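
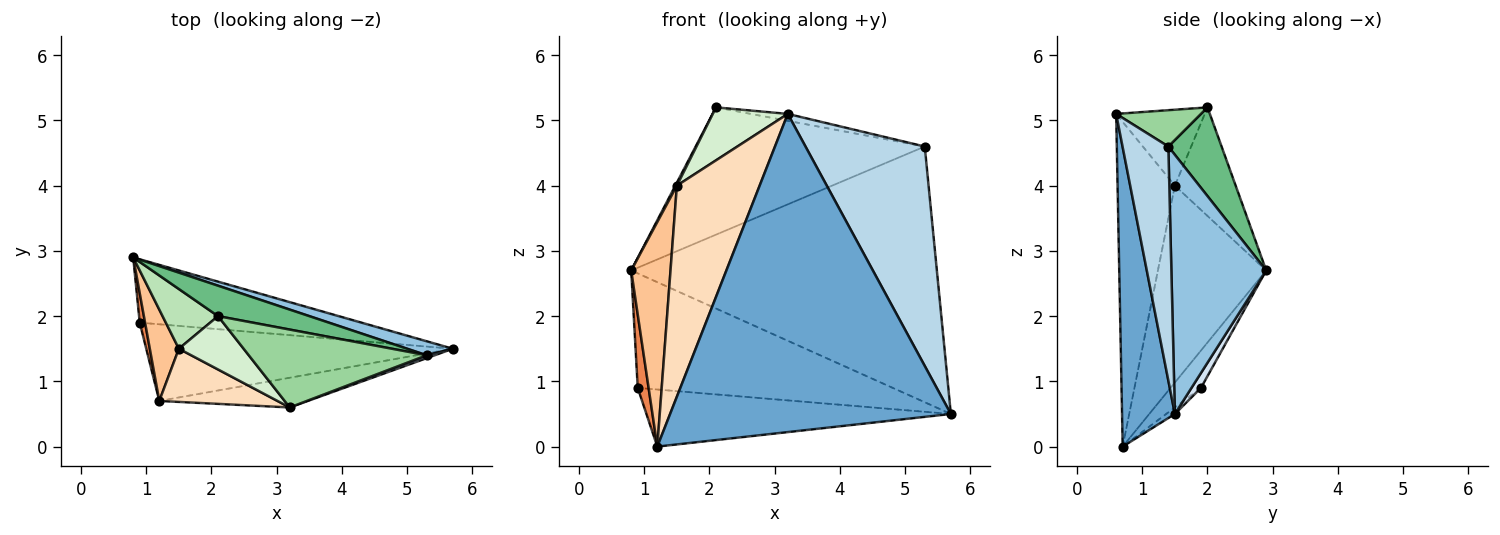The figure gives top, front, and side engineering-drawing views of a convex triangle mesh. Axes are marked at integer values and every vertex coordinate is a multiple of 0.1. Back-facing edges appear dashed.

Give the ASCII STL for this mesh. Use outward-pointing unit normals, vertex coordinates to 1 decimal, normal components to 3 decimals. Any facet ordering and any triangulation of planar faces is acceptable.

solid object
 facet normal 0.184 -0.979 -0.091
  outer loop
   vertex 3.2 0.6 5.1
   vertex 1.2 0.7 0.0
   vertex 5.7 1.5 0.5
  endloop
 endfacet
 facet normal 0.296 0.954 0.052
  outer loop
   vertex 5.3 1.4 4.6
   vertex 5.7 1.5 0.5
   vertex 0.8 2.9 2.7
  endloop
 endfacet
 facet normal 0.359 -0.933 0.012
  outer loop
   vertex 5.3 1.4 4.6
   vertex 3.2 0.6 5.1
   vertex 5.7 1.5 0.5
  endloop
 endfacet
 facet normal 0.033 0.874 -0.484
  outer loop
   vertex 0.9 1.9 0.9
   vertex 0.8 2.9 2.7
   vertex 5.7 1.5 0.5
  endloop
 endfacet
 facet normal -0.933 -0.333 0.133
  outer loop
   vertex 0.9 1.9 0.9
   vertex 1.2 0.7 0.0
   vertex 0.8 2.9 2.7
  endloop
 endfacet
 facet normal -0.017 0.597 -0.802
  outer loop
   vertex 0.9 1.9 0.9
   vertex 5.7 1.5 0.5
   vertex 1.2 0.7 0.0
  endloop
 endfacet
 facet normal -0.931 -0.338 0.137
  outer loop
   vertex 1.5 1.5 4.0
   vertex 0.8 2.9 2.7
   vertex 1.2 0.7 0.0
  endloop
 endfacet
 facet normal -0.557 -0.805 0.203
  outer loop
   vertex 1.5 1.5 4.0
   vertex 1.2 0.7 0.0
   vertex 3.2 0.6 5.1
  endloop
 endfacet
 facet normal 0.220 0.949 0.227
  outer loop
   vertex 2.1 2.0 5.2
   vertex 5.3 1.4 4.6
   vertex 0.8 2.9 2.7
  endloop
 endfacet
 facet normal 0.199 0.087 0.976
  outer loop
   vertex 2.1 2.0 5.2
   vertex 3.2 0.6 5.1
   vertex 5.3 1.4 4.6
  endloop
 endfacet
 facet normal -0.890 -0.023 0.455
  outer loop
   vertex 2.1 2.0 5.2
   vertex 0.8 2.9 2.7
   vertex 1.5 1.5 4.0
  endloop
 endfacet
 facet normal -0.640 -0.542 0.545
  outer loop
   vertex 2.1 2.0 5.2
   vertex 1.5 1.5 4.0
   vertex 3.2 0.6 5.1
  endloop
 endfacet
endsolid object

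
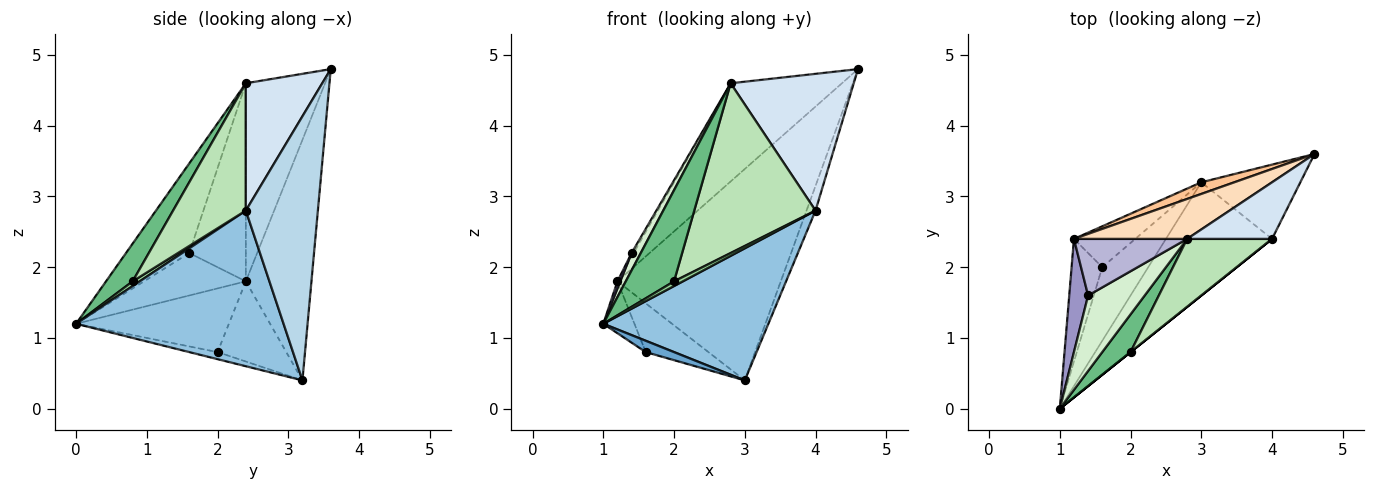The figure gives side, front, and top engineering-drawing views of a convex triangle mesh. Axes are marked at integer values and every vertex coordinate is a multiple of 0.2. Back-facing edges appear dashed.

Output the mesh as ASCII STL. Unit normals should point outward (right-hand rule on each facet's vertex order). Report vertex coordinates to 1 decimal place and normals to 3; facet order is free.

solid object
 facet normal -0.150 -0.150 -0.977
  outer loop
   vertex 1.6 2.0 0.8
   vertex 3.0 3.2 0.4
   vertex 1.0 0.0 1.2
  endloop
 endfacet
 facet normal 0.690 -0.549 -0.471
  outer loop
   vertex 4.0 2.4 2.8
   vertex 1.0 0.0 1.2
   vertex 3.0 3.2 0.4
  endloop
 endfacet
 facet normal 0.930 0.116 -0.349
  outer loop
   vertex 4.0 2.4 2.8
   vertex 3.0 3.2 0.4
   vertex 4.6 3.6 4.8
  endloop
 endfacet
 facet normal 0.498 -0.802 0.332
  outer loop
   vertex 4.0 2.4 2.8
   vertex 4.6 3.6 4.8
   vertex 2.8 2.4 4.6
  endloop
 endfacet
 facet normal -0.886 0.181 -0.427
  outer loop
   vertex 1.2 2.4 1.8
   vertex 1.6 2.0 0.8
   vertex 1.0 0.0 1.2
  endloop
 endfacet
 facet normal -0.643 0.587 -0.492
  outer loop
   vertex 1.2 2.4 1.8
   vertex 3.0 3.2 0.4
   vertex 1.6 2.0 0.8
  endloop
 endfacet
 facet normal -0.372 0.927 0.051
  outer loop
   vertex 1.2 2.4 1.8
   vertex 4.6 3.6 4.8
   vertex 3.0 3.2 0.4
  endloop
 endfacet
 facet normal -0.550 0.773 0.315
  outer loop
   vertex 1.2 2.4 1.8
   vertex 2.8 2.4 4.6
   vertex 4.6 3.6 4.8
  endloop
 endfacet
 facet normal 0.454 -0.823 0.341
  outer loop
   vertex 2.0 0.8 1.8
   vertex 2.8 2.4 4.6
   vertex 1.0 0.0 1.2
  endloop
 endfacet
 facet normal 0.625 -0.781 0.000
  outer loop
   vertex 2.0 0.8 1.8
   vertex 1.0 0.0 1.2
   vertex 4.0 2.4 2.8
  endloop
 endfacet
 facet normal 0.487 -0.811 0.324
  outer loop
   vertex 2.0 0.8 1.8
   vertex 4.0 2.4 2.8
   vertex 2.8 2.4 4.6
  endloop
 endfacet
 facet normal -0.839 -0.121 0.530
  outer loop
   vertex 1.4 1.6 2.2
   vertex 1.0 0.0 1.2
   vertex 2.8 2.4 4.6
  endloop
 endfacet
 facet normal -0.914 -0.025 0.406
  outer loop
   vertex 1.4 1.6 2.2
   vertex 1.2 2.4 1.8
   vertex 1.0 0.0 1.2
  endloop
 endfacet
 facet normal -0.868 0.031 0.496
  outer loop
   vertex 1.4 1.6 2.2
   vertex 2.8 2.4 4.6
   vertex 1.2 2.4 1.8
  endloop
 endfacet
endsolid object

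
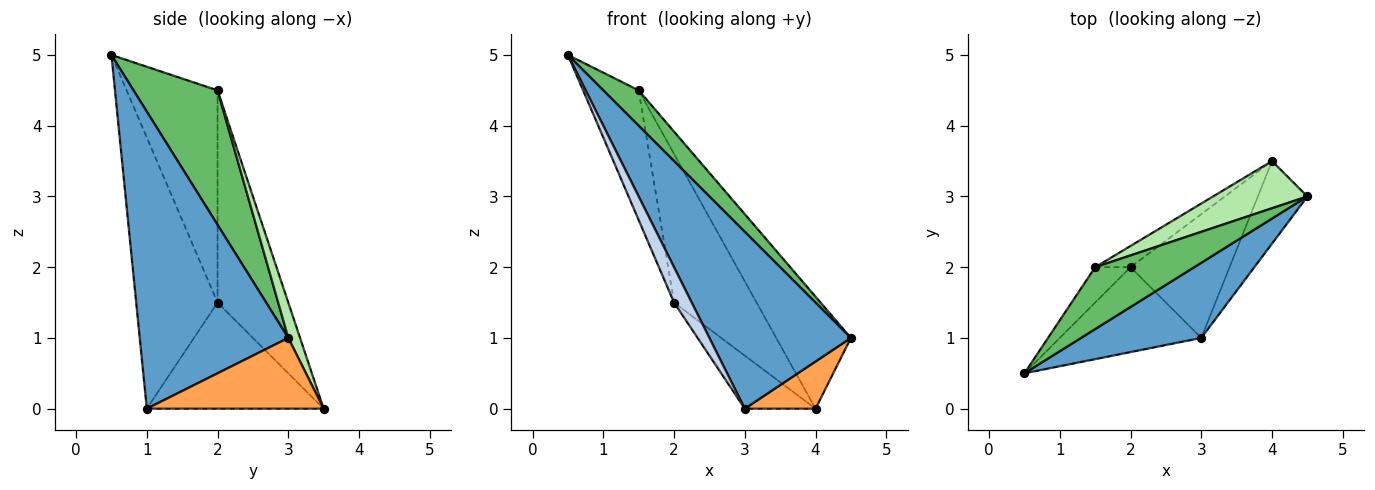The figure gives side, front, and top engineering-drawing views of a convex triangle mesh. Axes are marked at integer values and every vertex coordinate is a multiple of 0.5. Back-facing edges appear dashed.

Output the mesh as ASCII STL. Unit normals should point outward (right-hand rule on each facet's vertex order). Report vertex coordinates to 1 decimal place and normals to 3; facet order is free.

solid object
 facet normal 0.695 -0.662 0.281
  outer loop
   vertex 3.0 1.0 0.0
   vertex 4.5 3.0 1.0
   vertex 0.5 0.5 5.0
  endloop
 endfacet
 facet normal -0.871 -0.189 -0.454
  outer loop
   vertex 3.0 1.0 0.0
   vertex 0.5 0.5 5.0
   vertex 2.0 2.0 1.5
  endloop
 endfacet
 facet normal 0.778 -0.311 -0.545
  outer loop
   vertex 3.0 1.0 0.0
   vertex 4.0 3.5 0.0
   vertex 4.5 3.0 1.0
  endloop
 endfacet
 facet normal -0.702 0.281 -0.655
  outer loop
   vertex 3.0 1.0 0.0
   vertex 2.0 2.0 1.5
   vertex 4.0 3.5 0.0
  endloop
 endfacet
 facet normal 0.762 -0.321 0.562
  outer loop
   vertex 1.5 2.0 4.5
   vertex 0.5 0.5 5.0
   vertex 4.5 3.0 1.0
  endloop
 endfacet
 facet normal 0.144 0.912 0.384
  outer loop
   vertex 1.5 2.0 4.5
   vertex 4.5 3.0 1.0
   vertex 4.0 3.5 0.0
  endloop
 endfacet
 facet normal -0.845 0.516 -0.141
  outer loop
   vertex 1.5 2.0 4.5
   vertex 2.0 2.0 1.5
   vertex 0.5 0.5 5.0
  endloop
 endfacet
 facet normal -0.647 0.755 -0.108
  outer loop
   vertex 1.5 2.0 4.5
   vertex 4.0 3.5 0.0
   vertex 2.0 2.0 1.5
  endloop
 endfacet
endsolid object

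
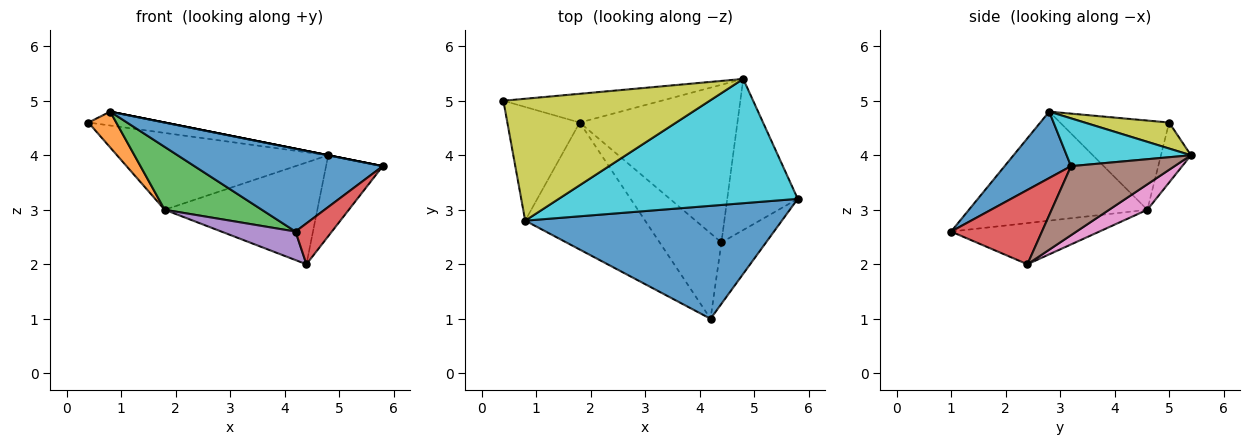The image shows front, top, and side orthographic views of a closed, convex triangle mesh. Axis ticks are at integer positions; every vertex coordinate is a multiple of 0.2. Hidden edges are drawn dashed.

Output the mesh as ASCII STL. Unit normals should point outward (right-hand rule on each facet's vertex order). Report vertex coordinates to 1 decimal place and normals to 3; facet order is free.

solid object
 facet normal 0.204 -0.579 0.789
  outer loop
   vertex 0.8 2.8 4.8
   vertex 4.2 1.0 2.6
   vertex 5.8 3.2 3.8
  endloop
 endfacet
 facet normal -0.762 -0.195 -0.618
  outer loop
   vertex 1.8 4.6 3.0
   vertex 0.8 2.8 4.8
   vertex 0.4 5.0 4.6
  endloop
 endfacet
 facet normal -0.632 -0.344 -0.695
  outer loop
   vertex 1.8 4.6 3.0
   vertex 4.2 1.0 2.6
   vertex 0.8 2.8 4.8
  endloop
 endfacet
 facet normal 0.811 -0.324 -0.487
  outer loop
   vertex 4.4 2.4 2.0
   vertex 5.8 3.2 3.8
   vertex 4.2 1.0 2.6
  endloop
 endfacet
 facet normal -0.535 -0.267 -0.802
  outer loop
   vertex 4.4 2.4 2.0
   vertex 4.2 1.0 2.6
   vertex 1.8 4.6 3.0
  endloop
 endfacet
 facet normal 0.653 0.358 -0.667
  outer loop
   vertex 4.8 5.4 4.0
   vertex 5.8 3.2 3.8
   vertex 4.4 2.4 2.0
  endloop
 endfacet
 facet normal 0.134 0.537 -0.833
  outer loop
   vertex 4.8 5.4 4.0
   vertex 4.4 2.4 2.0
   vertex 1.8 4.6 3.0
  endloop
 endfacet
 facet normal -0.132 0.928 -0.347
  outer loop
   vertex 4.8 5.4 4.0
   vertex 1.8 4.6 3.0
   vertex 0.4 5.0 4.6
  endloop
 endfacet
 facet normal 0.124 0.112 0.986
  outer loop
   vertex 4.8 5.4 4.0
   vertex 0.4 5.0 4.6
   vertex 0.8 2.8 4.8
  endloop
 endfacet
 facet normal 0.196 0.000 0.981
  outer loop
   vertex 4.8 5.4 4.0
   vertex 0.8 2.8 4.8
   vertex 5.8 3.2 3.8
  endloop
 endfacet
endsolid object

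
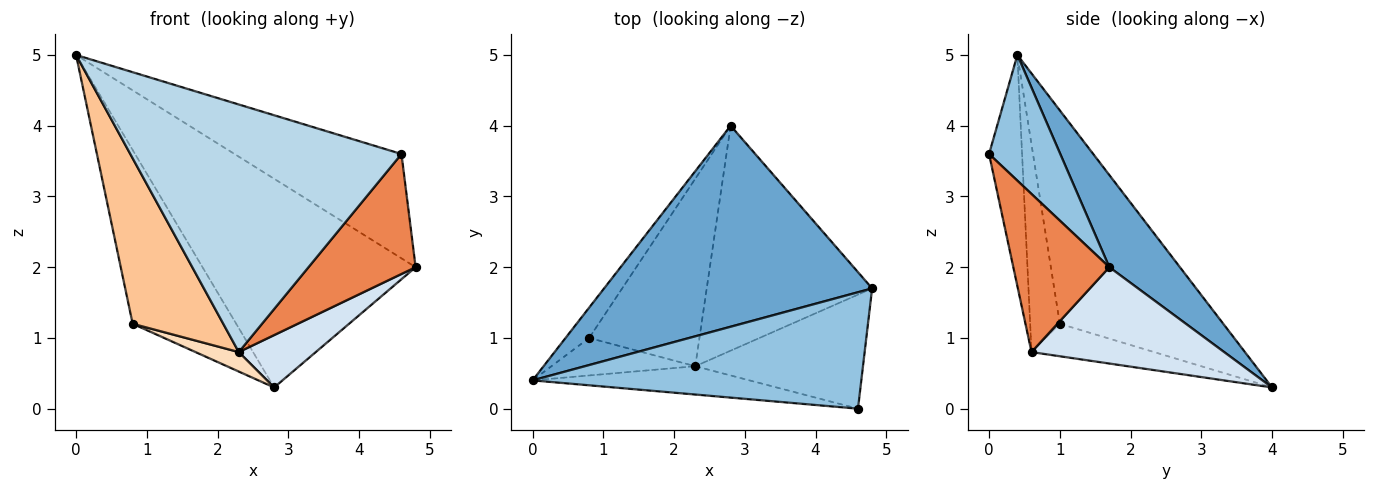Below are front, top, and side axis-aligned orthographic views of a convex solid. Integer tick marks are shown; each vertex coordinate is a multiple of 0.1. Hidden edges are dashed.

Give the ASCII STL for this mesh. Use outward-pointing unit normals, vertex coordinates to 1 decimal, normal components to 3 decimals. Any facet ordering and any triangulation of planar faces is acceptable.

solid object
 facet normal 0.232 0.701 0.675
  outer loop
   vertex 2.8 4.0 0.3
   vertex 0.0 0.4 5.0
   vertex 4.8 1.7 2.0
  endloop
 endfacet
 facet normal 0.274 0.642 0.716
  outer loop
   vertex 4.6 0.0 3.6
   vertex 4.8 1.7 2.0
   vertex 0.0 0.4 5.0
  endloop
 endfacet
 facet normal -0.120 -0.986 -0.113
  outer loop
   vertex 2.3 0.6 0.8
   vertex 4.6 0.0 3.6
   vertex 0.0 0.4 5.0
  endloop
 endfacet
 facet normal 0.493 -0.197 -0.847
  outer loop
   vertex 2.3 0.6 0.8
   vertex 2.8 4.0 0.3
   vertex 4.8 1.7 2.0
  endloop
 endfacet
 facet normal 0.545 -0.608 -0.578
  outer loop
   vertex 2.3 0.6 0.8
   vertex 4.8 1.7 2.0
   vertex 4.6 0.0 3.6
  endloop
 endfacet
 facet normal -0.841 0.533 -0.093
  outer loop
   vertex 0.8 1.0 1.2
   vertex 0.0 0.4 5.0
   vertex 2.8 4.0 0.3
  endloop
 endfacet
 facet normal -0.304 -0.929 -0.211
  outer loop
   vertex 0.8 1.0 1.2
   vertex 2.3 0.6 0.8
   vertex 0.0 0.4 5.0
  endloop
 endfacet
 facet normal -0.281 -0.099 -0.955
  outer loop
   vertex 0.8 1.0 1.2
   vertex 2.8 4.0 0.3
   vertex 2.3 0.6 0.8
  endloop
 endfacet
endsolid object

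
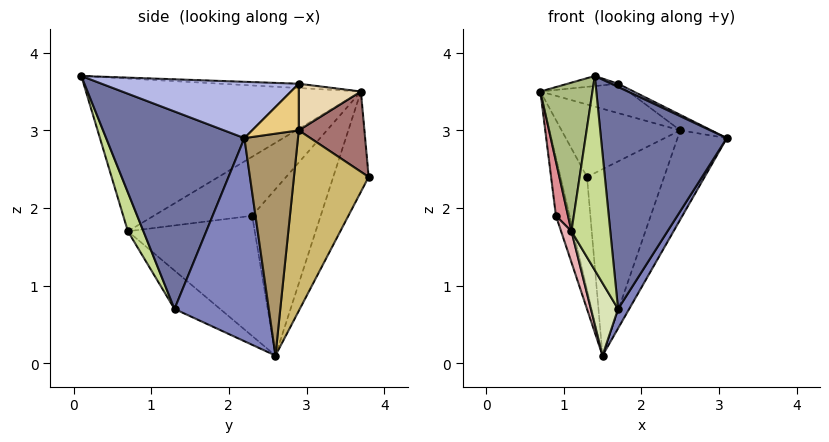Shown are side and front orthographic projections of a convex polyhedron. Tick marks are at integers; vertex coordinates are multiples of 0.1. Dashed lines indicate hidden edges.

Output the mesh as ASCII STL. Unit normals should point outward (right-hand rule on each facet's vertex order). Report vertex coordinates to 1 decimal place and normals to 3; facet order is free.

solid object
 facet normal 0.726 -0.661 -0.192
  outer loop
   vertex 1.7 1.3 0.7
   vertex 3.1 2.2 2.9
   vertex 1.4 0.1 3.7
  endloop
 endfacet
 facet normal 0.858 -0.101 -0.504
  outer loop
   vertex 1.7 1.3 0.7
   vertex 1.5 2.6 0.1
   vertex 3.1 2.2 2.9
  endloop
 endfacet
 facet normal -0.066 0.043 0.997
  outer loop
   vertex 1.7 2.9 3.6
   vertex 0.7 3.7 3.5
   vertex 1.4 0.1 3.7
  endloop
 endfacet
 facet normal 0.441 -0.015 0.897
  outer loop
   vertex 1.7 2.9 3.6
   vertex 1.4 0.1 3.7
   vertex 3.1 2.2 2.9
  endloop
 endfacet
 facet normal -0.748 0.560 -0.357
  outer loop
   vertex 1.3 3.8 2.4
   vertex 1.5 2.6 0.1
   vertex 0.7 3.7 3.5
  endloop
 endfacet
 facet normal -0.978 -0.185 0.091
  outer loop
   vertex 1.1 0.7 1.7
   vertex 1.4 0.1 3.7
   vertex 0.7 3.7 3.5
  endloop
 endfacet
 facet normal 0.352 -0.881 -0.317
  outer loop
   vertex 1.1 0.7 1.7
   vertex 1.7 1.3 0.7
   vertex 1.4 0.1 3.7
  endloop
 endfacet
 facet normal -0.663 -0.395 -0.635
  outer loop
   vertex 1.1 0.7 1.7
   vertex 1.5 2.6 0.1
   vertex 1.7 1.3 0.7
  endloop
 endfacet
 facet normal 0.700 0.644 -0.308
  outer loop
   vertex 2.5 2.9 3.0
   vertex 3.1 2.2 2.9
   vertex 1.5 2.6 0.1
  endloop
 endfacet
 facet normal 0.664 0.685 -0.300
  outer loop
   vertex 2.5 2.9 3.0
   vertex 1.5 2.6 0.1
   vertex 1.3 3.8 2.4
  endloop
 endfacet
 facet normal 0.557 0.371 0.743
  outer loop
   vertex 2.5 2.9 3.0
   vertex 1.7 2.9 3.6
   vertex 3.1 2.2 2.9
  endloop
 endfacet
 facet normal 0.457 0.648 0.610
  outer loop
   vertex 2.5 2.9 3.0
   vertex 0.7 3.7 3.5
   vertex 1.7 2.9 3.6
  endloop
 endfacet
 facet normal 0.458 0.827 0.325
  outer loop
   vertex 2.5 2.9 3.0
   vertex 1.3 3.8 2.4
   vertex 0.7 3.7 3.5
  endloop
 endfacet
 facet normal -0.941 0.188 -0.282
  outer loop
   vertex 0.9 2.3 1.9
   vertex 0.7 3.7 3.5
   vertex 1.5 2.6 0.1
  endloop
 endfacet
 facet normal -0.992 -0.122 -0.017
  outer loop
   vertex 0.9 2.3 1.9
   vertex 1.1 0.7 1.7
   vertex 0.7 3.7 3.5
  endloop
 endfacet
 facet normal -0.942 -0.077 -0.327
  outer loop
   vertex 0.9 2.3 1.9
   vertex 1.5 2.6 0.1
   vertex 1.1 0.7 1.7
  endloop
 endfacet
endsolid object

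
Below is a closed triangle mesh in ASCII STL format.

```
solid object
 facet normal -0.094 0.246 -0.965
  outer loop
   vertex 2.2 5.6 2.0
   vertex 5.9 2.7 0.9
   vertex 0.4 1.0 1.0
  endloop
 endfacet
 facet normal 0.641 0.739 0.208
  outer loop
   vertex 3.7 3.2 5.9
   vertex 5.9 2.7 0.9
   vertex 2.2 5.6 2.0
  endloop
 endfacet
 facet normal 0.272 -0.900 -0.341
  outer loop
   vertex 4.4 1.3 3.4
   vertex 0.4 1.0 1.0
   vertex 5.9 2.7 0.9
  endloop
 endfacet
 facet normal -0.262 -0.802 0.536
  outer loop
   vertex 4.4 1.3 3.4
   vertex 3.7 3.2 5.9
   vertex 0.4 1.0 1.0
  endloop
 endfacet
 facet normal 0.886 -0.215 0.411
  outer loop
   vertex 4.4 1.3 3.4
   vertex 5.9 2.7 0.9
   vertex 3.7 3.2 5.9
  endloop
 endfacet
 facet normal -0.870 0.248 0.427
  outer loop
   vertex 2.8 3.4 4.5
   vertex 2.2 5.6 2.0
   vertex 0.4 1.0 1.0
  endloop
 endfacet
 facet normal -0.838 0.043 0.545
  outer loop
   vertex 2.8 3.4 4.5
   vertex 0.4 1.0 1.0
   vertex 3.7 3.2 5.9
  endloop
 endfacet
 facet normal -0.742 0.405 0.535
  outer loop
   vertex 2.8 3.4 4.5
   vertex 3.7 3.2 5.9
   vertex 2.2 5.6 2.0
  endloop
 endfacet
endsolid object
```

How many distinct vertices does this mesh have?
6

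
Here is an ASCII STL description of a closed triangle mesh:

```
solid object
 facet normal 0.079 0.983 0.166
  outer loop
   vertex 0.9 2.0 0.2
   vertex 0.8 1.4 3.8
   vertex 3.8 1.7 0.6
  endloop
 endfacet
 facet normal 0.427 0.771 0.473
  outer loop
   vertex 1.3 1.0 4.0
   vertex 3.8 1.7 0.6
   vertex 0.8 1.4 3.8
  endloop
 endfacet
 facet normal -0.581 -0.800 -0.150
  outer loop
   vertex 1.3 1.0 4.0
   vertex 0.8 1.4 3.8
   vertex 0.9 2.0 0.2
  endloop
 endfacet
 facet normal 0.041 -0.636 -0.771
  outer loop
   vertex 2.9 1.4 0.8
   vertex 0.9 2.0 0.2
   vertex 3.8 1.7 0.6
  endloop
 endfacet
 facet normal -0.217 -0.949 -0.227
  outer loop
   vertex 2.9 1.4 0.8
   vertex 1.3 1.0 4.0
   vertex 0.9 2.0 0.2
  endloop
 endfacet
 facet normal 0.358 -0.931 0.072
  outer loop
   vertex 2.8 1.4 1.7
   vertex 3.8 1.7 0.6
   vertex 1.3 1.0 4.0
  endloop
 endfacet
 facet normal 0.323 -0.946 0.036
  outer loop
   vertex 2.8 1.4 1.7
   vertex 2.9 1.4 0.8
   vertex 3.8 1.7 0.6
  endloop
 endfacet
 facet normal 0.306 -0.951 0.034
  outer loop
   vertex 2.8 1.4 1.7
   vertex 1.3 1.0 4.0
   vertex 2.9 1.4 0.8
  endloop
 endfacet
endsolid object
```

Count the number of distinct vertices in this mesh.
6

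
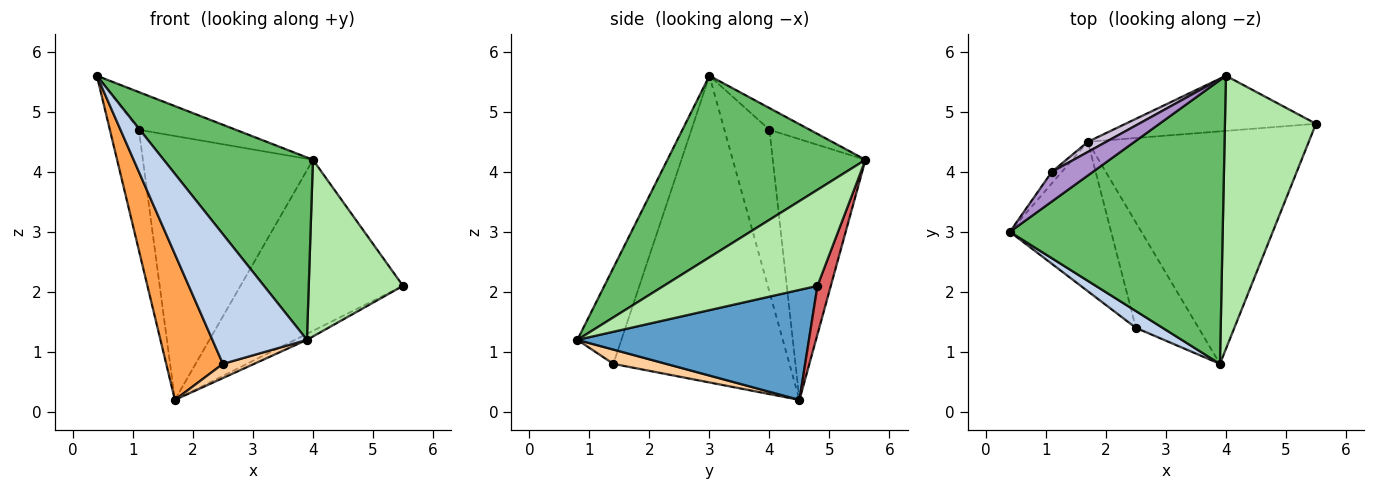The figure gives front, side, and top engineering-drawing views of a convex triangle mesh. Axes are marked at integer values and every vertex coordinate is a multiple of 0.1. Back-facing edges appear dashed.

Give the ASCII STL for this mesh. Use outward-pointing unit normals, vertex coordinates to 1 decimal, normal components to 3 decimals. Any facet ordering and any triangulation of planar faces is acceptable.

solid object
 facet normal 0.446 0.023 -0.895
  outer loop
   vertex 1.7 4.5 0.2
   vertex 5.5 4.8 2.1
   vertex 3.9 0.8 1.2
  endloop
 endfacet
 facet normal -0.419 -0.900 0.117
  outer loop
   vertex 2.5 1.4 0.8
   vertex 3.9 0.8 1.2
   vertex 0.4 3.0 5.6
  endloop
 endfacet
 facet normal -0.908 -0.292 -0.300
  outer loop
   vertex 2.5 1.4 0.8
   vertex 0.4 3.0 5.6
   vertex 1.7 4.5 0.2
  endloop
 endfacet
 facet normal 0.220 -0.130 -0.967
  outer loop
   vertex 2.5 1.4 0.8
   vertex 1.7 4.5 0.2
   vertex 3.9 0.8 1.2
  endloop
 endfacet
 facet normal 0.583 -0.439 0.683
  outer loop
   vertex 4.0 5.6 4.2
   vertex 0.4 3.0 5.6
   vertex 3.9 0.8 1.2
  endloop
 endfacet
 facet normal 0.663 -0.407 0.629
  outer loop
   vertex 4.0 5.6 4.2
   vertex 3.9 0.8 1.2
   vertex 5.5 4.8 2.1
  endloop
 endfacet
 facet normal 0.078 0.949 -0.306
  outer loop
   vertex 4.0 5.6 4.2
   vertex 5.5 4.8 2.1
   vertex 1.7 4.5 0.2
  endloop
 endfacet
 facet normal -0.839 0.541 -0.052
  outer loop
   vertex 1.1 4.0 4.7
   vertex 1.7 4.5 0.2
   vertex 0.4 3.0 5.6
  endloop
 endfacet
 facet normal -0.311 0.747 0.588
  outer loop
   vertex 1.1 4.0 4.7
   vertex 0.4 3.0 5.6
   vertex 4.0 5.6 4.2
  endloop
 endfacet
 facet normal -0.478 0.878 0.034
  outer loop
   vertex 1.1 4.0 4.7
   vertex 4.0 5.6 4.2
   vertex 1.7 4.5 0.2
  endloop
 endfacet
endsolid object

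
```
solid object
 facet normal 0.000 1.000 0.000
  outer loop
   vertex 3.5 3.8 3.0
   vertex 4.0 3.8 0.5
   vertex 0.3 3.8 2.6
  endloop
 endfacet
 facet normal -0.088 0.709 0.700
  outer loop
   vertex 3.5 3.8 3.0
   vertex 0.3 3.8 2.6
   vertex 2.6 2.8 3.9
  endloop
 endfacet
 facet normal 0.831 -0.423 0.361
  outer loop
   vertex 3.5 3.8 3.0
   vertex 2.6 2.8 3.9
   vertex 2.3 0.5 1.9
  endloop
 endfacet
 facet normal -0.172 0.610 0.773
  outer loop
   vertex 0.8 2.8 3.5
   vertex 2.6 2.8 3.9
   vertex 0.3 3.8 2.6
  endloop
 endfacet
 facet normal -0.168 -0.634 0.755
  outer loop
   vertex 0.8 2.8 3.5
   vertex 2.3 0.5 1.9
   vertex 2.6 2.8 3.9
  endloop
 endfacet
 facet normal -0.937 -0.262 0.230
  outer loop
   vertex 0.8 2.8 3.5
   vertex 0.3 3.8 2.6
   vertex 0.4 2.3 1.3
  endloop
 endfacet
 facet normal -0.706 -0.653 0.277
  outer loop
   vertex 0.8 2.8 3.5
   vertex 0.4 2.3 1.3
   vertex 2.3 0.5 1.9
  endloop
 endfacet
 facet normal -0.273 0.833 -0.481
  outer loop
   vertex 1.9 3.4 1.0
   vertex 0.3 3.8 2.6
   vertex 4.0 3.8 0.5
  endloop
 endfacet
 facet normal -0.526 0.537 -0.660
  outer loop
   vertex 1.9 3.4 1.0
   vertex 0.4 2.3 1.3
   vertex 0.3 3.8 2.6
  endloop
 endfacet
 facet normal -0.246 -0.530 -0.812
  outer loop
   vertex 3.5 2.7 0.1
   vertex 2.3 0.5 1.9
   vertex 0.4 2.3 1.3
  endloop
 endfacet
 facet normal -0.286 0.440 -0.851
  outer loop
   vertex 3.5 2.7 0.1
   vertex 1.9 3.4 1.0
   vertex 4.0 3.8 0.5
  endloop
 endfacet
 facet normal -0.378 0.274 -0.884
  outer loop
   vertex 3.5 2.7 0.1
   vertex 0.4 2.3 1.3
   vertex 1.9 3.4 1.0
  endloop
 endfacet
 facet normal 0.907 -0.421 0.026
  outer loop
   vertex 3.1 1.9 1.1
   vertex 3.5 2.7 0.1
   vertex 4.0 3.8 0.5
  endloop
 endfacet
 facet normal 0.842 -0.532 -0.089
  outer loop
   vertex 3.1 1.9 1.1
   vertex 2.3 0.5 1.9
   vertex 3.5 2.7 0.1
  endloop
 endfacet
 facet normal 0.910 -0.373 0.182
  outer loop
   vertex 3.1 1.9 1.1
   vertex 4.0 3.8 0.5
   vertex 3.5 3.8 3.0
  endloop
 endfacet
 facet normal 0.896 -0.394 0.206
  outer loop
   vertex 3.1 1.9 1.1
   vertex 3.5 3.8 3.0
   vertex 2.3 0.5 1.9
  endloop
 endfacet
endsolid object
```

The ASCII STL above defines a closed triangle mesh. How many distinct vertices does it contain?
10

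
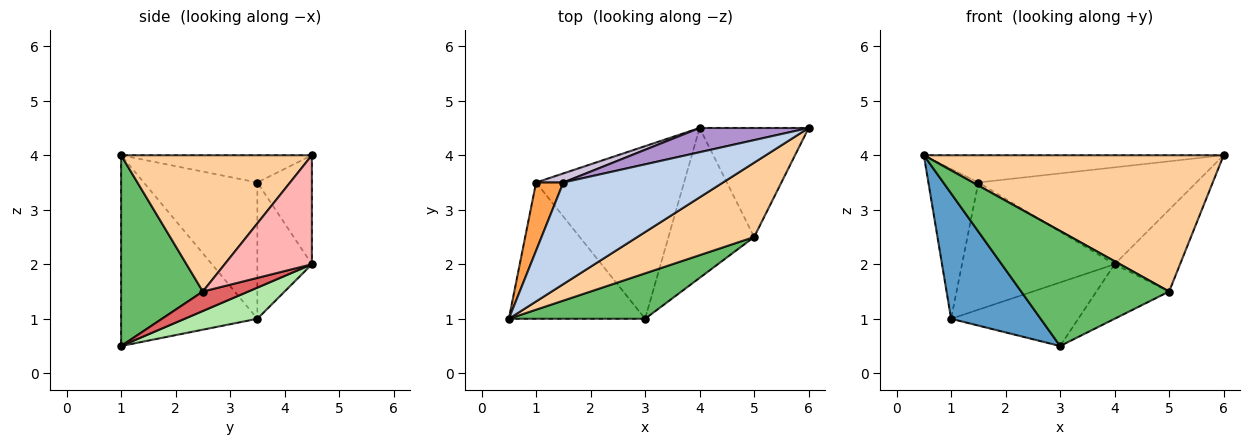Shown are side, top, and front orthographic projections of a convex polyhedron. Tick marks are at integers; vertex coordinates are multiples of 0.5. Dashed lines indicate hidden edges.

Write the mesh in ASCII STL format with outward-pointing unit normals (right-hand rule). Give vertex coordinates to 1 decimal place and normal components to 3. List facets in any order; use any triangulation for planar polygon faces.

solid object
 facet normal -0.718 -0.472 -0.513
  outer loop
   vertex 1.0 3.5 1.0
   vertex 3.0 1.0 0.5
   vertex 0.5 1.0 4.0
  endloop
 endfacet
 facet normal -0.163 0.256 0.953
  outer loop
   vertex 1.5 3.5 3.5
   vertex 0.5 1.0 4.0
   vertex 6.0 4.5 4.0
  endloop
 endfacet
 facet normal -0.900 0.396 0.180
  outer loop
   vertex 1.5 3.5 3.5
   vertex 1.0 3.5 1.0
   vertex 0.5 1.0 4.0
  endloop
 endfacet
 facet normal 0.488 -0.766 0.418
  outer loop
   vertex 5.0 2.5 1.5
   vertex 6.0 4.5 4.0
   vertex 0.5 1.0 4.0
  endloop
 endfacet
 facet normal 0.457 -0.827 0.327
  outer loop
   vertex 5.0 2.5 1.5
   vertex 0.5 1.0 4.0
   vertex 3.0 1.0 0.5
  endloop
 endfacet
 facet normal 0.194 0.339 -0.921
  outer loop
   vertex 4.0 4.5 2.0
   vertex 3.0 1.0 0.5
   vertex 1.0 3.5 1.0
  endloop
 endfacet
 facet normal 0.209 0.334 -0.919
  outer loop
   vertex 4.0 4.5 2.0
   vertex 5.0 2.5 1.5
   vertex 3.0 1.0 0.5
  endloop
 endfacet
 facet normal 0.625 0.469 -0.625
  outer loop
   vertex 4.0 4.5 2.0
   vertex 6.0 4.5 4.0
   vertex 5.0 2.5 1.5
  endloop
 endfacet
 facet normal -0.236 0.943 0.236
  outer loop
   vertex 4.0 4.5 2.0
   vertex 1.5 3.5 3.5
   vertex 6.0 4.5 4.0
  endloop
 endfacet
 facet normal -0.336 0.940 0.067
  outer loop
   vertex 4.0 4.5 2.0
   vertex 1.0 3.5 1.0
   vertex 1.5 3.5 3.5
  endloop
 endfacet
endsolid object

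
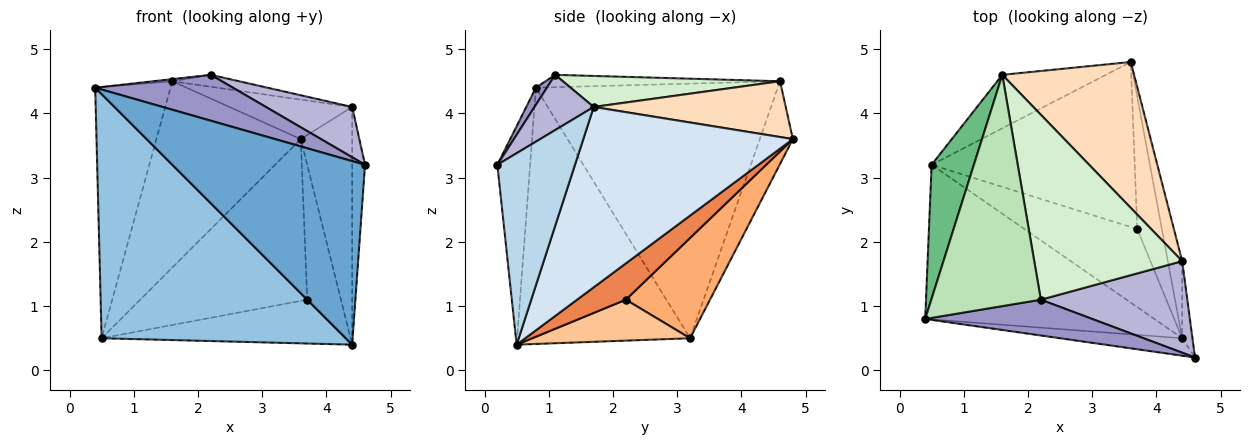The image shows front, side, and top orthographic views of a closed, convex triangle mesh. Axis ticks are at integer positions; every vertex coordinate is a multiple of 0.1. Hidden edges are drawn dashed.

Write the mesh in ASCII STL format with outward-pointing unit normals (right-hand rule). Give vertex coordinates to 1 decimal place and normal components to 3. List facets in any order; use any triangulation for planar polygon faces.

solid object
 facet normal -0.167 -0.982 -0.093
  outer loop
   vertex 4.4 0.5 0.4
   vertex 4.6 0.2 3.2
   vertex 0.4 0.8 4.4
  endloop
 endfacet
 facet normal -0.514 -0.725 -0.459
  outer loop
   vertex 0.5 3.2 0.5
   vertex 4.4 0.5 0.4
   vertex 0.4 0.8 4.4
  endloop
 endfacet
 facet normal 0.985 0.163 -0.053
  outer loop
   vertex 4.4 1.7 4.1
   vertex 4.6 0.2 3.2
   vertex 4.4 0.5 0.4
  endloop
 endfacet
 facet normal 0.968 0.237 -0.077
  outer loop
   vertex 4.4 1.7 4.1
   vertex 4.4 0.5 0.4
   vertex 3.6 4.8 3.6
  endloop
 endfacet
 facet normal 0.718 0.496 -0.488
  outer loop
   vertex 3.7 2.2 1.1
   vertex 3.6 4.8 3.6
   vertex 4.4 0.5 0.4
  endloop
 endfacet
 facet normal 0.333 0.660 -0.673
  outer loop
   vertex 3.7 2.2 1.1
   vertex 0.5 3.2 0.5
   vertex 3.6 4.8 3.6
  endloop
 endfacet
 facet normal 0.302 0.467 -0.831
  outer loop
   vertex 3.7 2.2 1.1
   vertex 4.4 0.5 0.4
   vertex 0.5 3.2 0.5
  endloop
 endfacet
 facet normal 0.378 0.242 0.894
  outer loop
   vertex 1.6 4.6 4.5
   vertex 4.4 1.7 4.1
   vertex 3.6 4.8 3.6
  endloop
 endfacet
 facet normal -0.943 0.294 0.157
  outer loop
   vertex 1.6 4.6 4.5
   vertex 0.5 3.2 0.5
   vertex 0.4 0.8 4.4
  endloop
 endfacet
 facet normal -0.215 0.939 -0.269
  outer loop
   vertex 1.6 4.6 4.5
   vertex 3.6 4.8 3.6
   vertex 0.5 3.2 0.5
  endloop
 endfacet
 facet normal -0.112 0.009 0.994
  outer loop
   vertex 2.2 1.1 4.6
   vertex 1.6 4.6 4.5
   vertex 0.4 0.8 4.4
  endloop
 endfacet
 facet normal 0.205 0.063 0.977
  outer loop
   vertex 2.2 1.1 4.6
   vertex 4.4 1.7 4.1
   vertex 1.6 4.6 4.5
  endloop
 endfacet
 facet normal 0.063 -0.787 0.614
  outer loop
   vertex 2.2 1.1 4.6
   vertex 0.4 0.8 4.4
   vertex 4.6 0.2 3.2
  endloop
 endfacet
 facet normal 0.314 -0.457 0.832
  outer loop
   vertex 2.2 1.1 4.6
   vertex 4.6 0.2 3.2
   vertex 4.4 1.7 4.1
  endloop
 endfacet
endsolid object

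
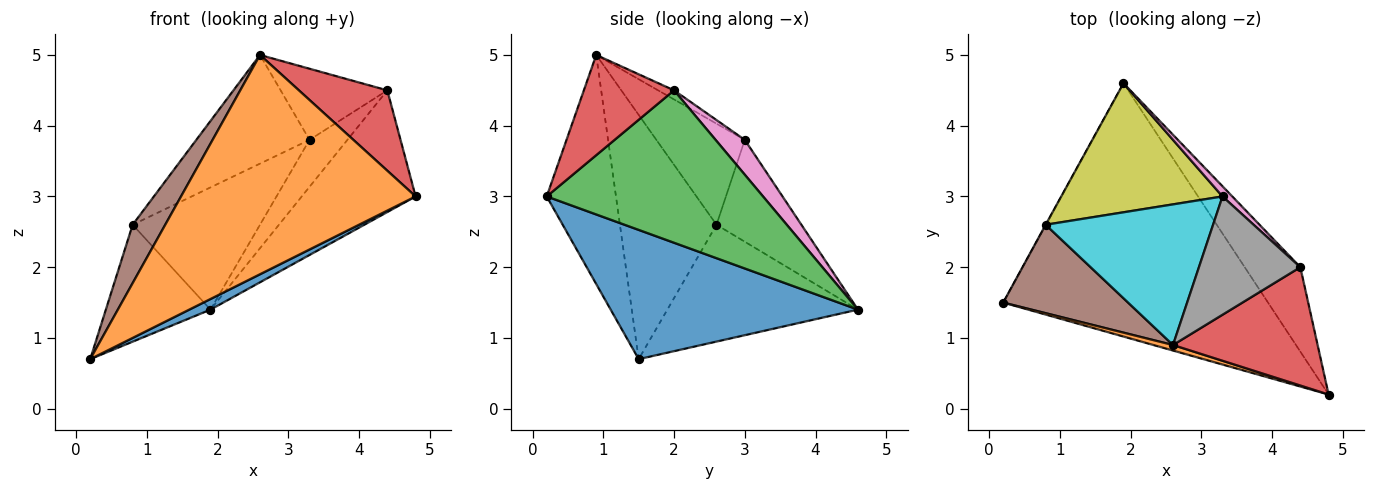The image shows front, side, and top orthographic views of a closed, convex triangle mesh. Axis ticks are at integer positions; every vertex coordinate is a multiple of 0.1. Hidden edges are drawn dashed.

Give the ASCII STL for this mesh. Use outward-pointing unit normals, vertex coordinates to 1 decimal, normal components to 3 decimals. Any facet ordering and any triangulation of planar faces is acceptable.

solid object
 facet normal 0.438 -0.038 -0.898
  outer loop
   vertex 1.9 4.6 1.4
   vertex 4.8 0.2 3.0
   vertex 0.2 1.5 0.7
  endloop
 endfacet
 facet normal -0.283 -0.959 0.024
  outer loop
   vertex 2.6 0.9 5.0
   vertex 0.2 1.5 0.7
   vertex 4.8 0.2 3.0
  endloop
 endfacet
 facet normal 0.842 0.443 -0.307
  outer loop
   vertex 4.4 2.0 4.5
   vertex 4.8 0.2 3.0
   vertex 1.9 4.6 1.4
  endloop
 endfacet
 facet normal 0.497 -0.488 0.718
  outer loop
   vertex 4.4 2.0 4.5
   vertex 2.6 0.9 5.0
   vertex 4.8 0.2 3.0
  endloop
 endfacet
 facet normal -0.877 0.481 -0.002
  outer loop
   vertex 0.8 2.6 2.6
   vertex 1.9 4.6 1.4
   vertex 0.2 1.5 0.7
  endloop
 endfacet
 facet normal -0.853 -0.288 0.436
  outer loop
   vertex 0.8 2.6 2.6
   vertex 0.2 1.5 0.7
   vertex 2.6 0.9 5.0
  endloop
 endfacet
 facet normal 0.602 0.780 0.169
  outer loop
   vertex 3.3 3.0 3.8
   vertex 4.4 2.0 4.5
   vertex 1.9 4.6 1.4
  endloop
 endfacet
 facet normal -0.077 0.514 0.854
  outer loop
   vertex 3.3 3.0 3.8
   vertex 2.6 0.9 5.0
   vertex 4.4 2.0 4.5
  endloop
 endfacet
 facet normal -0.417 0.625 0.660
  outer loop
   vertex 3.3 3.0 3.8
   vertex 1.9 4.6 1.4
   vertex 0.8 2.6 2.6
  endloop
 endfacet
 facet normal -0.431 0.552 0.714
  outer loop
   vertex 3.3 3.0 3.8
   vertex 0.8 2.6 2.6
   vertex 2.6 0.9 5.0
  endloop
 endfacet
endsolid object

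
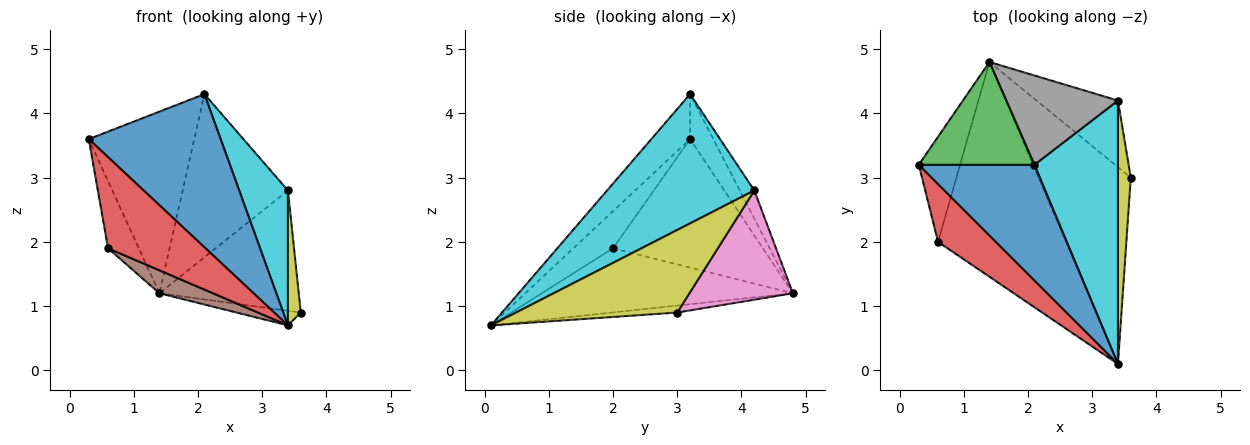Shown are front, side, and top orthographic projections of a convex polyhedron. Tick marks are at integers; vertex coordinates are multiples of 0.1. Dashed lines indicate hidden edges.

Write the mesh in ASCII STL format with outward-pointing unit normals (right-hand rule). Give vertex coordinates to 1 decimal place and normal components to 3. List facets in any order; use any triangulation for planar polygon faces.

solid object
 facet normal -0.228 -0.777 0.587
  outer loop
   vertex 2.1 3.2 4.3
   vertex 0.3 3.2 3.6
   vertex 3.4 0.1 0.7
  endloop
 endfacet
 facet normal -0.075 0.074 -0.994
  outer loop
   vertex 1.4 4.8 1.2
   vertex 3.6 3.0 0.9
   vertex 3.4 0.1 0.7
  endloop
 endfacet
 facet normal -0.188 0.855 0.484
  outer loop
   vertex 1.4 4.8 1.2
   vertex 0.3 3.2 3.6
   vertex 2.1 3.2 4.3
  endloop
 endfacet
 facet normal -0.325 -0.799 0.506
  outer loop
   vertex 0.6 2.0 1.9
   vertex 3.4 0.1 0.7
   vertex 0.3 3.2 3.6
  endloop
 endfacet
 facet normal -0.934 0.192 -0.300
  outer loop
   vertex 0.6 2.0 1.9
   vertex 0.3 3.2 3.6
   vertex 1.4 4.8 1.2
  endloop
 endfacet
 facet normal -0.446 -0.095 -0.890
  outer loop
   vertex 0.6 2.0 1.9
   vertex 1.4 4.8 1.2
   vertex 3.4 0.1 0.7
  endloop
 endfacet
 facet normal 0.545 0.734 -0.406
  outer loop
   vertex 3.4 4.2 2.8
   vertex 3.6 3.0 0.9
   vertex 1.4 4.8 1.2
  endloop
 endfacet
 facet normal -0.120 0.871 0.477
  outer loop
   vertex 3.4 4.2 2.8
   vertex 1.4 4.8 1.2
   vertex 2.1 3.2 4.3
  endloop
 endfacet
 facet normal 0.985 -0.079 0.153
  outer loop
   vertex 3.4 4.2 2.8
   vertex 3.4 0.1 0.7
   vertex 3.6 3.0 0.9
  endloop
 endfacet
 facet normal 0.809 -0.268 0.523
  outer loop
   vertex 3.4 4.2 2.8
   vertex 2.1 3.2 4.3
   vertex 3.4 0.1 0.7
  endloop
 endfacet
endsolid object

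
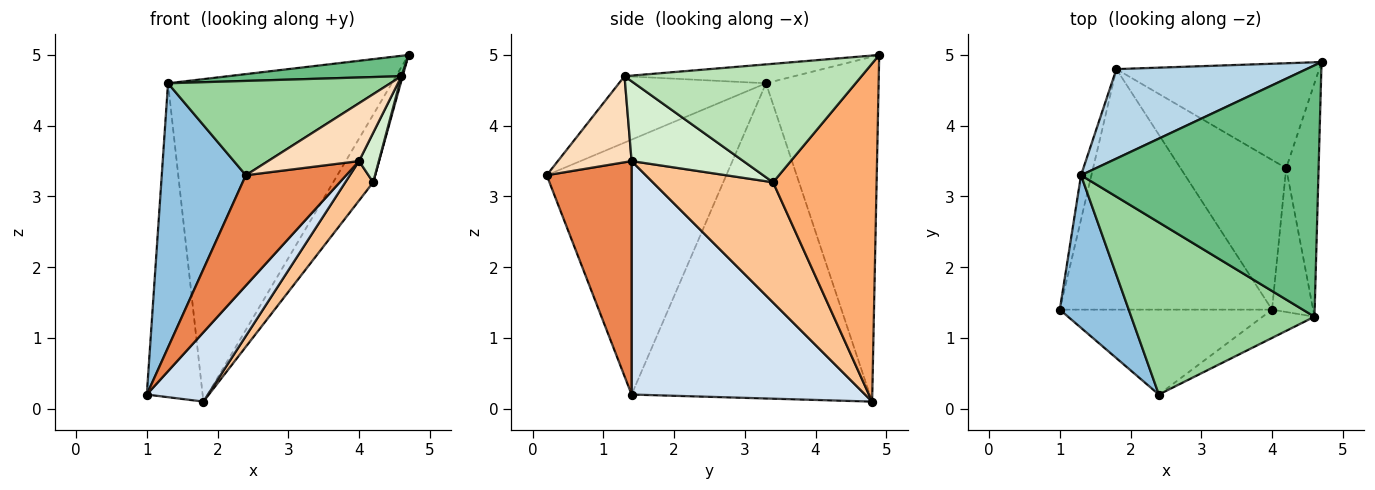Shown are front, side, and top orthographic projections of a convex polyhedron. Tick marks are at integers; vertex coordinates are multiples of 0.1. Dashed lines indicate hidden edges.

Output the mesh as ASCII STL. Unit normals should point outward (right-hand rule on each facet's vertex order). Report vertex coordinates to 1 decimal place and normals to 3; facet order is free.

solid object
 facet normal -0.973 0.228 -0.032
  outer loop
   vertex 1.3 3.3 4.6
   vertex 1.8 4.8 0.1
   vertex 1.0 1.4 0.2
  endloop
 endfacet
 facet normal -0.880 -0.412 0.238
  outer loop
   vertex 1.3 3.3 4.6
   vertex 1.0 1.4 0.2
   vertex 2.4 0.2 3.3
  endloop
 endfacet
 facet normal -0.436 0.867 0.241
  outer loop
   vertex 1.3 3.3 4.6
   vertex 4.7 4.9 5.0
   vertex 1.8 4.8 0.1
  endloop
 endfacet
 facet normal 0.726 -0.190 -0.660
  outer loop
   vertex 4.0 1.4 3.5
   vertex 1.0 1.4 0.2
   vertex 1.8 4.8 0.1
  endloop
 endfacet
 facet normal 0.557 -0.658 -0.506
  outer loop
   vertex 4.0 1.4 3.5
   vertex 2.4 0.2 3.3
   vertex 1.0 1.4 0.2
  endloop
 endfacet
 facet normal 0.814 0.315 -0.488
  outer loop
   vertex 4.2 3.4 3.2
   vertex 1.8 4.8 0.1
   vertex 4.7 4.9 5.0
  endloop
 endfacet
 facet normal 0.740 -0.172 -0.650
  outer loop
   vertex 4.2 3.4 3.2
   vertex 4.0 1.4 3.5
   vertex 1.8 4.8 0.1
  endloop
 endfacet
 facet normal 0.589 -0.726 -0.355
  outer loop
   vertex 4.6 1.3 4.7
   vertex 2.4 0.2 3.3
   vertex 4.0 1.4 3.5
  endloop
 endfacet
 facet normal -0.079 -0.081 0.994
  outer loop
   vertex 4.6 1.3 4.7
   vertex 4.7 4.9 5.0
   vertex 1.3 3.3 4.6
  endloop
 endfacet
 facet normal -0.303 -0.458 0.836
  outer loop
   vertex 4.6 1.3 4.7
   vertex 1.3 3.3 4.6
   vertex 2.4 0.2 3.3
  endloop
 endfacet
 facet normal 0.965 -0.005 -0.264
  outer loop
   vertex 4.6 1.3 4.7
   vertex 4.2 3.4 3.2
   vertex 4.7 4.9 5.0
  endloop
 endfacet
 facet normal 0.878 -0.156 -0.452
  outer loop
   vertex 4.6 1.3 4.7
   vertex 4.0 1.4 3.5
   vertex 4.2 3.4 3.2
  endloop
 endfacet
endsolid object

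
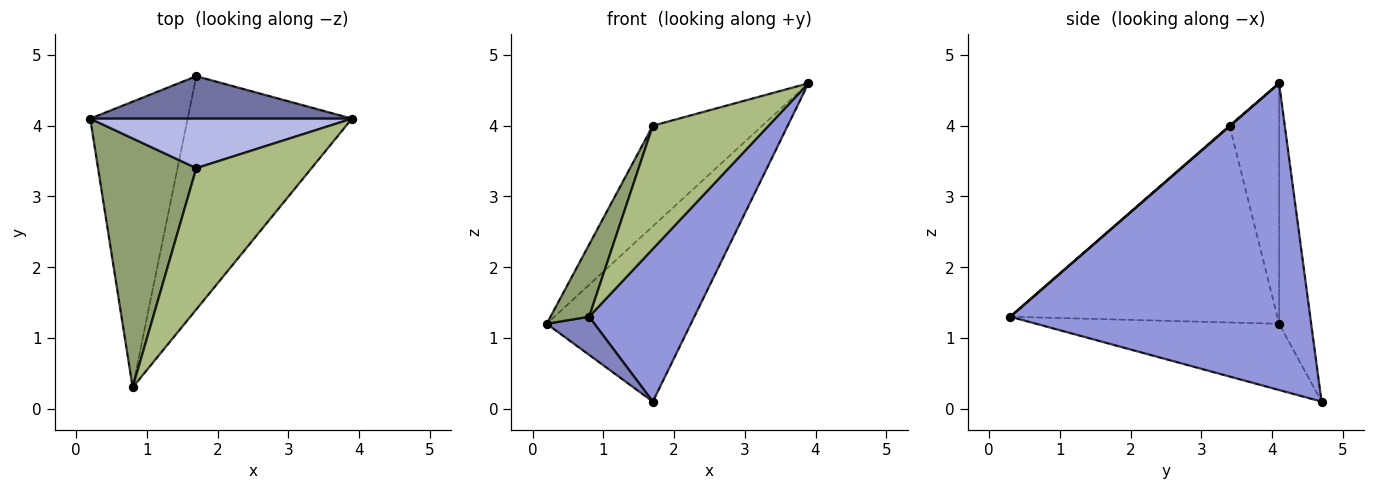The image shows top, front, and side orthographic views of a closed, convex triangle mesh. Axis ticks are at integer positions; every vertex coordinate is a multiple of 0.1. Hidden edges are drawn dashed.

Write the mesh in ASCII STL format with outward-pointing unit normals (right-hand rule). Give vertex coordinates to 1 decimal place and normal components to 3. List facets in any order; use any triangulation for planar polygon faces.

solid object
 facet normal -0.211 0.950 0.230
  outer loop
   vertex 1.7 4.7 0.1
   vertex 0.2 4.1 1.2
   vertex 3.9 4.1 4.6
  endloop
 endfacet
 facet normal -0.559 -0.110 -0.822
  outer loop
   vertex 1.7 4.7 0.1
   vertex 0.8 0.3 1.3
   vertex 0.2 4.1 1.2
  endloop
 endfacet
 facet normal 0.842 -0.295 -0.451
  outer loop
   vertex 1.7 4.7 0.1
   vertex 3.9 4.1 4.6
   vertex 0.8 0.3 1.3
  endloop
 endfacet
 facet normal -0.376 0.831 0.409
  outer loop
   vertex 1.7 3.4 4.0
   vertex 3.9 4.1 4.6
   vertex 0.2 4.1 1.2
  endloop
 endfacet
 facet normal -0.887 -0.128 0.443
  outer loop
   vertex 1.7 3.4 4.0
   vertex 0.2 4.1 1.2
   vertex 0.8 0.3 1.3
  endloop
 endfacet
 facet normal 0.004 -0.657 0.754
  outer loop
   vertex 1.7 3.4 4.0
   vertex 0.8 0.3 1.3
   vertex 3.9 4.1 4.6
  endloop
 endfacet
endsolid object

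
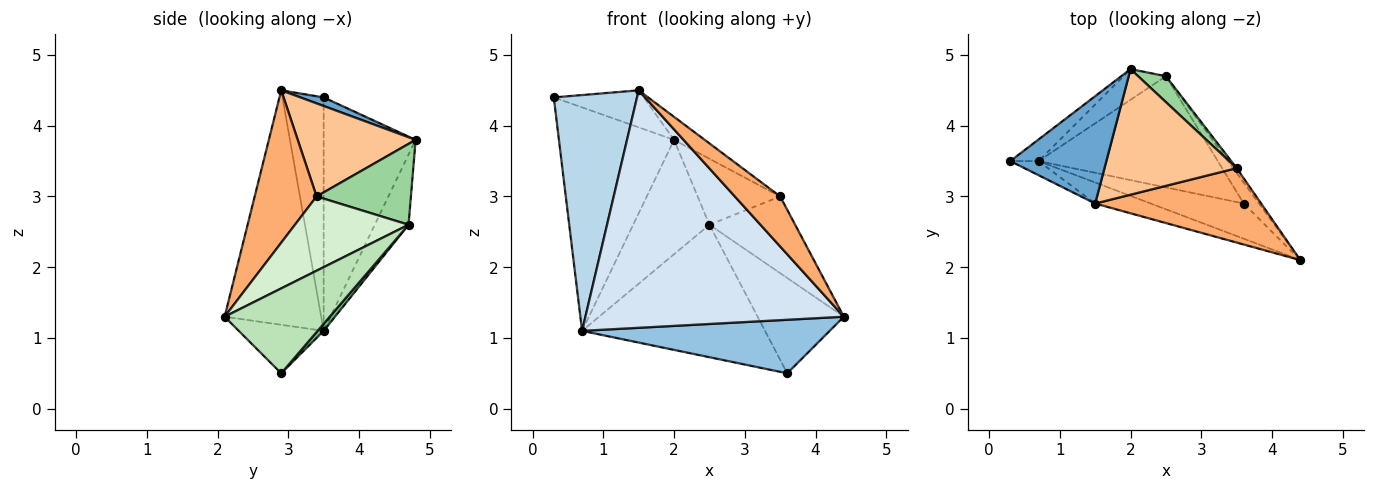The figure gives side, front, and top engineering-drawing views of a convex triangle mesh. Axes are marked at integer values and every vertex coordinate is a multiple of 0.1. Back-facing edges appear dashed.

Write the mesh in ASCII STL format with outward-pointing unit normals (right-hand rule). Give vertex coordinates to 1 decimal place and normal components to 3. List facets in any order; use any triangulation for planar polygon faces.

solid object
 facet normal 0.084 0.325 0.942
  outer loop
   vertex 1.5 2.9 4.5
   vertex 2.0 4.8 3.8
   vertex 0.3 3.5 4.4
  endloop
 endfacet
 facet normal -0.275 -0.803 -0.528
  outer loop
   vertex 0.7 3.5 1.1
   vertex 3.6 2.9 0.5
   vertex 4.4 2.1 1.3
  endloop
 endfacet
 facet normal -0.443 -0.895 -0.054
  outer loop
   vertex 0.7 3.5 1.1
   vertex 1.5 2.9 4.5
   vertex 0.3 3.5 4.4
  endloop
 endfacet
 facet normal -0.349 -0.934 -0.083
  outer loop
   vertex 0.7 3.5 1.1
   vertex 4.4 2.1 1.3
   vertex 1.5 2.9 4.5
  endloop
 endfacet
 facet normal -0.622 0.779 -0.075
  outer loop
   vertex 0.7 3.5 1.1
   vertex 0.3 3.5 4.4
   vertex 2.0 4.8 3.8
  endloop
 endfacet
 facet normal 0.606 -0.444 0.660
  outer loop
   vertex 3.5 3.4 3.0
   vertex 1.5 2.9 4.5
   vertex 4.4 2.1 1.3
  endloop
 endfacet
 facet normal 0.569 0.148 0.809
  outer loop
   vertex 3.5 3.4 3.0
   vertex 2.0 4.8 3.8
   vertex 1.5 2.9 4.5
  endloop
 endfacet
 facet normal -0.394 0.888 -0.238
  outer loop
   vertex 2.5 4.7 2.6
   vertex 0.7 3.5 1.1
   vertex 2.0 4.8 3.8
  endloop
 endfacet
 facet normal 0.025 0.766 -0.643
  outer loop
   vertex 2.5 4.7 2.6
   vertex 3.6 2.9 0.5
   vertex 0.7 3.5 1.1
  endloop
 endfacet
 facet normal 0.729 0.638 0.250
  outer loop
   vertex 2.5 4.7 2.6
   vertex 2.0 4.8 3.8
   vertex 3.5 3.4 3.0
  endloop
 endfacet
 facet normal 0.766 0.628 -0.137
  outer loop
   vertex 2.5 4.7 2.6
   vertex 4.4 2.1 1.3
   vertex 3.6 2.9 0.5
  endloop
 endfacet
 facet normal 0.798 0.602 -0.038
  outer loop
   vertex 2.5 4.7 2.6
   vertex 3.5 3.4 3.0
   vertex 4.4 2.1 1.3
  endloop
 endfacet
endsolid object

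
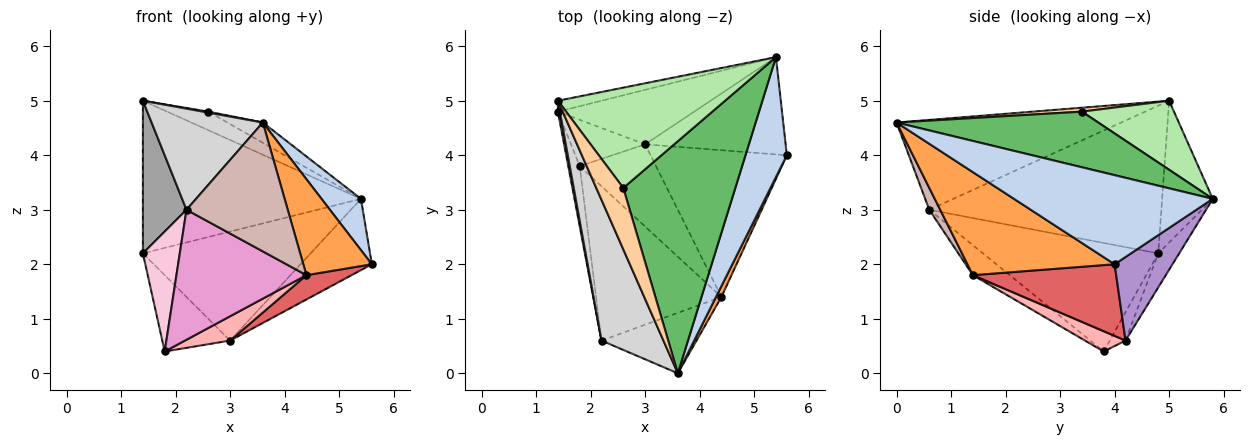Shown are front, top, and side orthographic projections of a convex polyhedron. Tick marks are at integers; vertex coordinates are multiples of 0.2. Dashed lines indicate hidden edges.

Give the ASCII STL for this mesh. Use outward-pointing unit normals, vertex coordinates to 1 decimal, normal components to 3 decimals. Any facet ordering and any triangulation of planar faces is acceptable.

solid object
 facet normal -0.226 0.972 -0.069
  outer loop
   vertex 5.4 5.8 3.2
   vertex 1.4 4.8 2.2
   vertex 1.4 5.0 5.0
  endloop
 endfacet
 facet normal 0.893 -0.177 0.414
  outer loop
   vertex 5.4 5.8 3.2
   vertex 3.6 0.0 4.6
   vertex 5.6 4.0 2.0
  endloop
 endfacet
 facet normal 0.906 -0.422 0.048
  outer loop
   vertex 4.4 1.4 1.8
   vertex 5.6 4.0 2.0
   vertex 3.6 0.0 4.6
  endloop
 endfacet
 facet normal 0.144 -0.016 0.990
  outer loop
   vertex 2.6 3.4 4.8
   vertex 1.4 5.0 5.0
   vertex 3.6 0.0 4.6
  endloop
 endfacet
 facet normal 0.443 0.078 0.893
  outer loop
   vertex 2.6 3.4 4.8
   vertex 3.6 0.0 4.6
   vertex 5.4 5.8 3.2
  endloop
 endfacet
 facet normal 0.376 0.168 0.911
  outer loop
   vertex 2.6 3.4 4.8
   vertex 5.4 5.8 3.2
   vertex 1.4 5.0 5.0
  endloop
 endfacet
 facet normal 0.460 -0.145 -0.876
  outer loop
   vertex 3.0 4.2 0.6
   vertex 5.6 4.0 2.0
   vertex 4.4 1.4 1.8
  endloop
 endfacet
 facet normal 0.247 -0.275 -0.929
  outer loop
   vertex 3.0 4.2 0.6
   vertex 4.4 1.4 1.8
   vertex 1.8 3.8 0.4
  endloop
 endfacet
 facet normal 0.433 0.533 -0.727
  outer loop
   vertex 3.0 4.2 0.6
   vertex 5.4 5.8 3.2
   vertex 5.6 4.0 2.0
  endloop
 endfacet
 facet normal -0.195 0.838 -0.509
  outer loop
   vertex 3.0 4.2 0.6
   vertex 1.8 3.8 0.4
   vertex 1.4 4.8 2.2
  endloop
 endfacet
 facet normal -0.111 0.889 -0.444
  outer loop
   vertex 3.0 4.2 0.6
   vertex 1.4 4.8 2.2
   vertex 5.4 5.8 3.2
  endloop
 endfacet
 facet normal 0.097 -0.901 -0.423
  outer loop
   vertex 2.2 0.6 3.0
   vertex 4.4 1.4 1.8
   vertex 3.6 0.0 4.6
  endloop
 endfacet
 facet normal -0.180 -0.634 -0.752
  outer loop
   vertex 2.2 0.6 3.0
   vertex 1.8 3.8 0.4
   vertex 4.4 1.4 1.8
  endloop
 endfacet
 facet normal -0.973 -0.205 -0.102
  outer loop
   vertex 2.2 0.6 3.0
   vertex 1.4 4.8 2.2
   vertex 1.8 3.8 0.4
  endloop
 endfacet
 facet normal -0.983 -0.185 0.013
  outer loop
   vertex 2.2 0.6 3.0
   vertex 1.4 5.0 5.0
   vertex 1.4 4.8 2.2
  endloop
 endfacet
 facet normal -0.762 -0.378 0.526
  outer loop
   vertex 2.2 0.6 3.0
   vertex 3.6 0.0 4.6
   vertex 1.4 5.0 5.0
  endloop
 endfacet
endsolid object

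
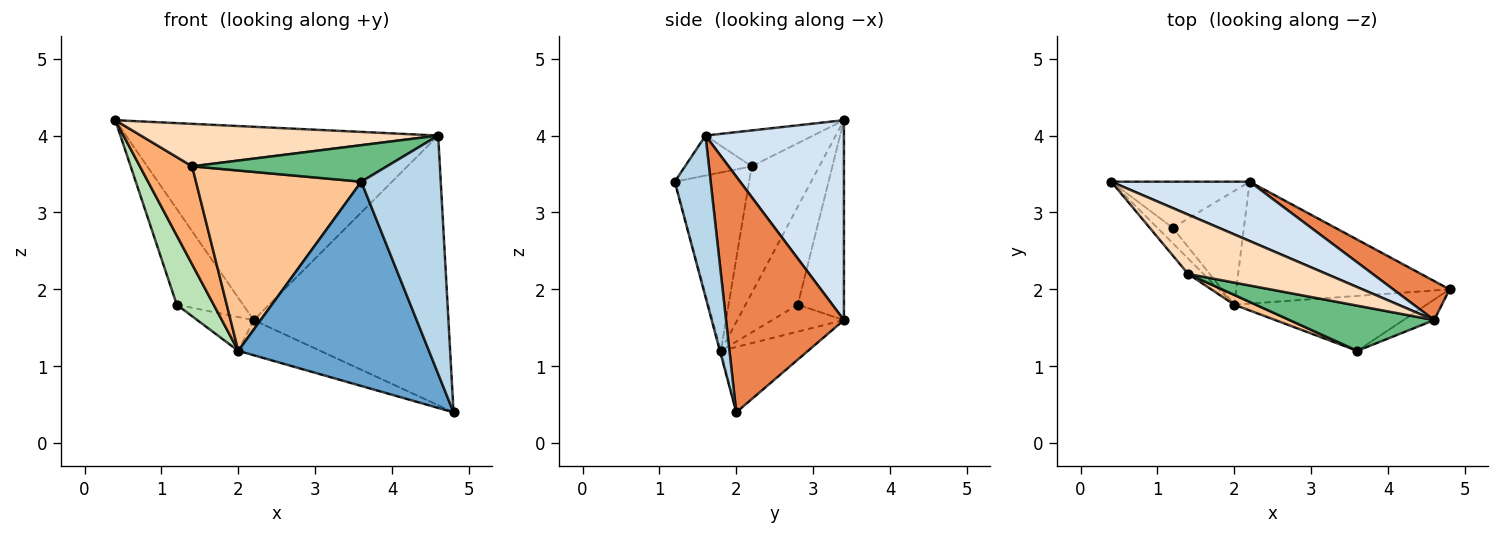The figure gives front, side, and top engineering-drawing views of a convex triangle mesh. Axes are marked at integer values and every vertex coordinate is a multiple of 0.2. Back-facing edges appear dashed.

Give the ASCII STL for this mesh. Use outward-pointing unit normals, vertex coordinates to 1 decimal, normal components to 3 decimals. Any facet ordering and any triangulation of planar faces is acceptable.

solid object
 facet normal -0.005 -0.966 -0.260
  outer loop
   vertex 2.0 1.8 1.2
   vertex 4.8 2.0 0.4
   vertex 3.6 1.2 3.4
  endloop
 endfacet
 facet normal -0.282 0.266 -0.922
  outer loop
   vertex 2.0 1.8 1.2
   vertex 2.2 3.4 1.6
   vertex 4.8 2.0 0.4
  endloop
 endfacet
 facet normal 0.410 -0.909 -0.078
  outer loop
   vertex 4.6 1.6 4.0
   vertex 3.6 1.2 3.4
   vertex 4.8 2.0 0.4
  endloop
 endfacet
 facet normal 0.390 0.880 0.270
  outer loop
   vertex 4.6 1.6 4.0
   vertex 2.2 3.4 1.6
   vertex 0.4 3.4 4.2
  endloop
 endfacet
 facet normal 0.514 0.849 0.123
  outer loop
   vertex 4.6 1.6 4.0
   vertex 4.8 2.0 0.4
   vertex 2.2 3.4 1.6
  endloop
 endfacet
 facet normal -0.788 -0.609 -0.095
  outer loop
   vertex 1.4 2.2 3.6
   vertex 0.4 3.4 4.2
   vertex 2.0 1.8 1.2
  endloop
 endfacet
 facet normal -0.410 -0.911 0.049
  outer loop
   vertex 1.4 2.2 3.6
   vertex 2.0 1.8 1.2
   vertex 3.6 1.2 3.4
  endloop
 endfacet
 facet normal -0.206 -0.570 0.796
  outer loop
   vertex 1.4 2.2 3.6
   vertex 4.6 1.6 4.0
   vertex 0.4 3.4 4.2
  endloop
 endfacet
 facet normal -0.210 -0.615 0.760
  outer loop
   vertex 1.4 2.2 3.6
   vertex 3.6 1.2 3.4
   vertex 4.6 1.6 4.0
  endloop
 endfacet
 facet normal -0.531 0.763 -0.368
  outer loop
   vertex 1.2 2.8 1.8
   vertex 0.4 3.4 4.2
   vertex 2.2 3.4 1.6
  endloop
 endfacet
 facet normal -0.810 -0.572 -0.127
  outer loop
   vertex 1.2 2.8 1.8
   vertex 2.0 1.8 1.2
   vertex 0.4 3.4 4.2
  endloop
 endfacet
 facet normal -0.341 0.268 -0.901
  outer loop
   vertex 1.2 2.8 1.8
   vertex 2.2 3.4 1.6
   vertex 2.0 1.8 1.2
  endloop
 endfacet
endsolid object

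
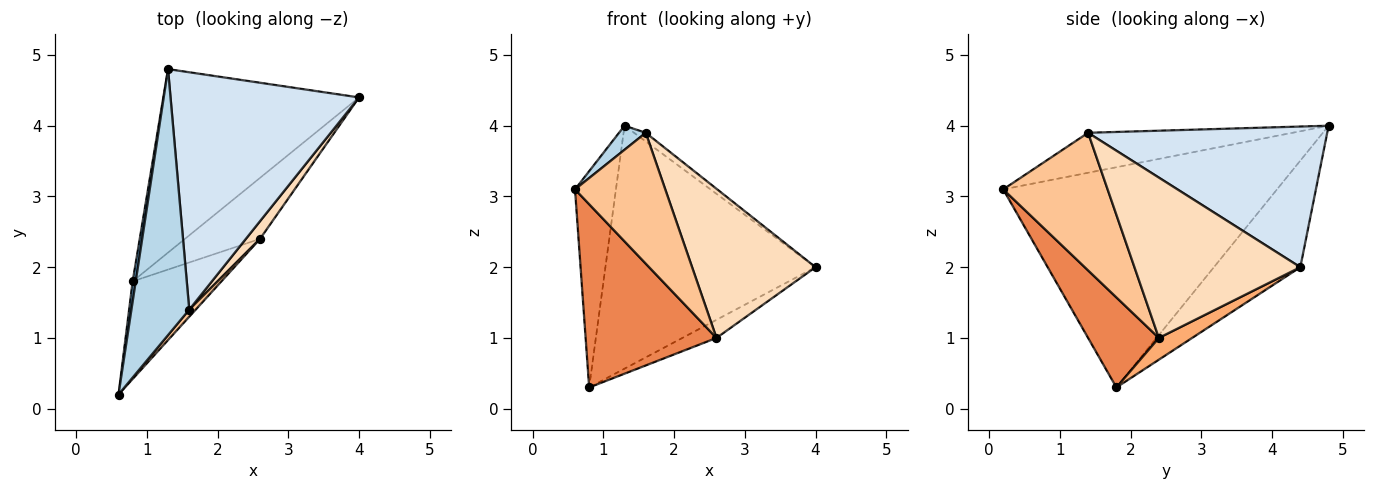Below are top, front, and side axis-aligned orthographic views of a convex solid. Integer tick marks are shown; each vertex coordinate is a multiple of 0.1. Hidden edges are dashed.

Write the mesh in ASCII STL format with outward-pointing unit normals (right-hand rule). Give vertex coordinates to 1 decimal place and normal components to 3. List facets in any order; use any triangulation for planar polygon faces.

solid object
 facet normal -0.989 0.148 0.014
  outer loop
   vertex 0.8 1.8 0.3
   vertex 0.6 0.2 3.1
   vertex 1.3 4.8 4.0
  endloop
 endfacet
 facet normal -0.312 0.758 -0.573
  outer loop
   vertex 0.8 1.8 0.3
   vertex 1.3 4.8 4.0
   vertex 4.0 4.4 2.0
  endloop
 endfacet
 facet normal -0.567 -0.074 0.820
  outer loop
   vertex 1.6 1.4 3.9
   vertex 1.3 4.8 4.0
   vertex 0.6 0.2 3.1
  endloop
 endfacet
 facet normal 0.598 0.029 0.801
  outer loop
   vertex 1.6 1.4 3.9
   vertex 4.0 4.4 2.0
   vertex 1.3 4.8 4.0
  endloop
 endfacet
 facet normal 0.431 -0.797 -0.424
  outer loop
   vertex 2.6 2.4 1.0
   vertex 0.6 0.2 3.1
   vertex 0.8 1.8 0.3
  endloop
 endfacet
 facet normal 0.268 0.274 -0.924
  outer loop
   vertex 2.6 2.4 1.0
   vertex 0.8 1.8 0.3
   vertex 4.0 4.4 2.0
  endloop
 endfacet
 facet normal 0.756 -0.654 0.035
  outer loop
   vertex 2.6 2.4 1.0
   vertex 1.6 1.4 3.9
   vertex 0.6 0.2 3.1
  endloop
 endfacet
 facet normal 0.800 -0.595 0.071
  outer loop
   vertex 2.6 2.4 1.0
   vertex 4.0 4.4 2.0
   vertex 1.6 1.4 3.9
  endloop
 endfacet
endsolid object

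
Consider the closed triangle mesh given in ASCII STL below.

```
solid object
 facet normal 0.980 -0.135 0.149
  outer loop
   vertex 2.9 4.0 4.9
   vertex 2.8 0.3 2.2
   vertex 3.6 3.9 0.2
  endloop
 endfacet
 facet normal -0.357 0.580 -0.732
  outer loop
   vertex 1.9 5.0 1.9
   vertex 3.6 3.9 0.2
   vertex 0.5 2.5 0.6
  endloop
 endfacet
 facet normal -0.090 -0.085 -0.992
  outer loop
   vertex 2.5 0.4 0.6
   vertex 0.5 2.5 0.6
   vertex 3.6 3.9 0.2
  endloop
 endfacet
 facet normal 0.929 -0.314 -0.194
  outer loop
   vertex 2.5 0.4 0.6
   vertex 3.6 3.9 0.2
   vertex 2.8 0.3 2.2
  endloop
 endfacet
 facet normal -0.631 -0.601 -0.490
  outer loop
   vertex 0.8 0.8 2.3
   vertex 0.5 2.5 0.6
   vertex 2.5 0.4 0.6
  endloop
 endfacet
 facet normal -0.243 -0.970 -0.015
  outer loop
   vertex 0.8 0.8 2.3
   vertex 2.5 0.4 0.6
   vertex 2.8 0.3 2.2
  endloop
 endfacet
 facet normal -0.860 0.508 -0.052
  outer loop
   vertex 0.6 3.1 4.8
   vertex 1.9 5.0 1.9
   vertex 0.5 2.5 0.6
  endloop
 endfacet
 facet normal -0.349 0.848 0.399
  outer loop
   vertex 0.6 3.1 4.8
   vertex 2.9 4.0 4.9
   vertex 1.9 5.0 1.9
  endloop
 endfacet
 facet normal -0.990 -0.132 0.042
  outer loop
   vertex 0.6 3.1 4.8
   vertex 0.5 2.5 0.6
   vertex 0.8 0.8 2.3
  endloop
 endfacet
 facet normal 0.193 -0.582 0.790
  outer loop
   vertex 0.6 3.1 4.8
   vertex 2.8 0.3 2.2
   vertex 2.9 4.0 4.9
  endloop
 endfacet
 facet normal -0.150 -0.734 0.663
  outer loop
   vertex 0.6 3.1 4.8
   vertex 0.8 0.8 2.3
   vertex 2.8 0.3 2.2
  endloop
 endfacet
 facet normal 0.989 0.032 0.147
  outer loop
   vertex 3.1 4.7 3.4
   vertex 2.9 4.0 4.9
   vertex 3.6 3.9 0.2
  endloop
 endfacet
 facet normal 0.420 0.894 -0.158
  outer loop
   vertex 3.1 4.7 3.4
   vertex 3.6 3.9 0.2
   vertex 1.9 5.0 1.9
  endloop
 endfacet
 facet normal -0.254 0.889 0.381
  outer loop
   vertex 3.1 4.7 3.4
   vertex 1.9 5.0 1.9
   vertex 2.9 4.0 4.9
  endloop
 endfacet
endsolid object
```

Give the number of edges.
21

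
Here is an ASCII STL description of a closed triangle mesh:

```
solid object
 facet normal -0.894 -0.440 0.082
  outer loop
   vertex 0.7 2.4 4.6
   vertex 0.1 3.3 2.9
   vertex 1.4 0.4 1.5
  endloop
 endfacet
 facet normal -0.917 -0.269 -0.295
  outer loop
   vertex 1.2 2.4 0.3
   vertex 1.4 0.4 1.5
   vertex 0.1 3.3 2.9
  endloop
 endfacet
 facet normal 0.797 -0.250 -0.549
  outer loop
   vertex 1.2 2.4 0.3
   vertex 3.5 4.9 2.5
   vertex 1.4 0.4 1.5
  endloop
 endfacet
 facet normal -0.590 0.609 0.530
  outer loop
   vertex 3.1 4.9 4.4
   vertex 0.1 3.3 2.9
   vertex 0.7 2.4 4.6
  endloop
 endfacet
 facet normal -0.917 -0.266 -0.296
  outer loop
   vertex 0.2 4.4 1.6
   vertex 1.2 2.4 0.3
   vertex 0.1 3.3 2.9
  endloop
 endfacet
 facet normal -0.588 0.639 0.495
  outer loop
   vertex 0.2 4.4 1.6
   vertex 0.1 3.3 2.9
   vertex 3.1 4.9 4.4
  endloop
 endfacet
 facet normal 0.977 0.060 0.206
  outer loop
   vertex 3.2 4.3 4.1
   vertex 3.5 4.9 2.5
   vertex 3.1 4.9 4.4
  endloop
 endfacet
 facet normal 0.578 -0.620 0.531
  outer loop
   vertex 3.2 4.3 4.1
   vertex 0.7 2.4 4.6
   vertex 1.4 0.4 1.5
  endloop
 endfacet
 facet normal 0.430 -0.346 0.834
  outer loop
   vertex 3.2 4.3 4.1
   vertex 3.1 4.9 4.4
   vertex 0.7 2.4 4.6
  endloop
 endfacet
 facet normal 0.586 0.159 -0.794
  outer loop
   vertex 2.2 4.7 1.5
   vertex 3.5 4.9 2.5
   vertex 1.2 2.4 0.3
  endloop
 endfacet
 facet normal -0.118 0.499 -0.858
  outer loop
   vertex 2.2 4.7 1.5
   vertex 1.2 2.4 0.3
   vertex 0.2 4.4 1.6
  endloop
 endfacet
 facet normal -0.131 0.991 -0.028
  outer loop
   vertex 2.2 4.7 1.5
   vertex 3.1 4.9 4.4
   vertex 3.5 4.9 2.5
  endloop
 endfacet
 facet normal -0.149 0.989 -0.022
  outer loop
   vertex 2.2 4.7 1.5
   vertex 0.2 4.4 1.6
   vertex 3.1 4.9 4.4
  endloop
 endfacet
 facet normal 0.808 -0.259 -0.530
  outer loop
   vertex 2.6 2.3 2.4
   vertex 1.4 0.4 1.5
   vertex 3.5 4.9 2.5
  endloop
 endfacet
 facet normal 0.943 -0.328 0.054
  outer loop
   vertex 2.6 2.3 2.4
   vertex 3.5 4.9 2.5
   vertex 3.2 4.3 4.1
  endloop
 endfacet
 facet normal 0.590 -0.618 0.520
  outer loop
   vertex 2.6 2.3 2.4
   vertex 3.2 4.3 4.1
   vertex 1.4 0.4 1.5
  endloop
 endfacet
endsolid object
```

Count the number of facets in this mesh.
16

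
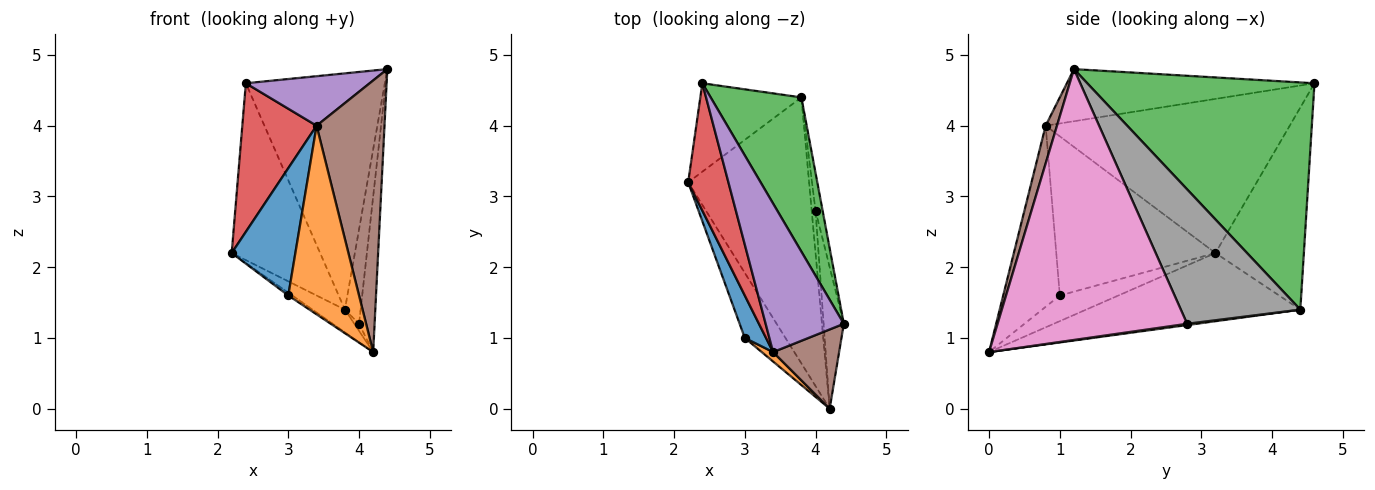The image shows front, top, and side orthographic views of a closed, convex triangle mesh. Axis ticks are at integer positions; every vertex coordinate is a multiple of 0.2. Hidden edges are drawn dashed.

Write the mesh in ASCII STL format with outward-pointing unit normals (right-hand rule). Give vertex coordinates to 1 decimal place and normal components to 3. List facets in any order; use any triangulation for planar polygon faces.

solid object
 facet normal -0.667 0.667 -0.333
  outer loop
   vertex 3.8 4.4 1.4
   vertex 2.2 3.2 2.2
   vertex 2.4 4.6 4.6
  endloop
 endfacet
 facet normal -0.490 0.074 -0.869
  outer loop
   vertex 3.8 4.4 1.4
   vertex 4.2 0.0 0.8
   vertex 2.2 3.2 2.2
  endloop
 endfacet
 facet normal 0.807 0.494 0.322
  outer loop
   vertex 3.8 4.4 1.4
   vertex 2.4 4.6 4.6
   vertex 4.4 1.2 4.8
  endloop
 endfacet
 facet normal -0.928 -0.282 0.242
  outer loop
   vertex 3.4 0.8 4.0
   vertex 2.4 4.6 4.6
   vertex 2.2 3.2 2.2
  endloop
 endfacet
 facet normal -0.535 -0.267 0.802
  outer loop
   vertex 3.4 0.8 4.0
   vertex 4.4 1.2 4.8
   vertex 2.4 4.6 4.6
  endloop
 endfacet
 facet normal 0.158 -0.948 0.276
  outer loop
   vertex 3.4 0.8 4.0
   vertex 4.2 0.0 0.8
   vertex 4.4 1.2 4.8
  endloop
 endfacet
 facet normal 0.994 0.082 -0.074
  outer loop
   vertex 4.0 2.8 1.2
   vertex 4.4 1.2 4.8
   vertex 4.2 0.0 0.8
  endloop
 endfacet
 facet normal 0.990 0.130 -0.052
  outer loop
   vertex 4.0 2.8 1.2
   vertex 3.8 4.4 1.4
   vertex 4.4 1.2 4.8
  endloop
 endfacet
 facet normal 0.312 0.156 -0.937
  outer loop
   vertex 4.0 2.8 1.2
   vertex 4.2 0.0 0.8
   vertex 3.8 4.4 1.4
  endloop
 endfacet
 facet normal -0.533 0.037 -0.845
  outer loop
   vertex 3.0 1.0 1.6
   vertex 2.2 3.2 2.2
   vertex 4.2 0.0 0.8
  endloop
 endfacet
 facet normal -0.921 -0.369 0.123
  outer loop
   vertex 3.0 1.0 1.6
   vertex 3.4 0.8 4.0
   vertex 2.2 3.2 2.2
  endloop
 endfacet
 facet normal -0.624 -0.780 0.039
  outer loop
   vertex 3.0 1.0 1.6
   vertex 4.2 0.0 0.8
   vertex 3.4 0.8 4.0
  endloop
 endfacet
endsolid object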